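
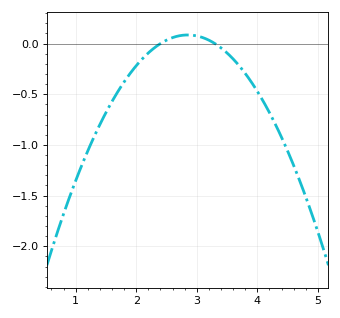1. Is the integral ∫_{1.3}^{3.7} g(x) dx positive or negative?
negative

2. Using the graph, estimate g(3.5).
-0.092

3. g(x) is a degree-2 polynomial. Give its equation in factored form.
y = -0.42(x - 2.4)(x - 3.3)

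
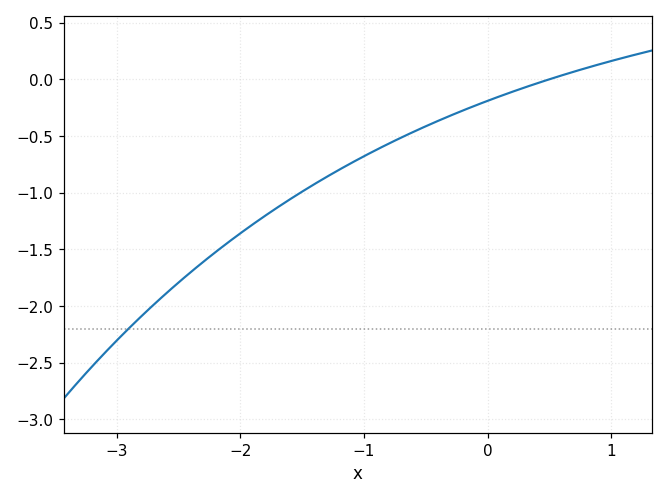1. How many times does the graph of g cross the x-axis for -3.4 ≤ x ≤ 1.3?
1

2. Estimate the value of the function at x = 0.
-0.2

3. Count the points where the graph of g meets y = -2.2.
1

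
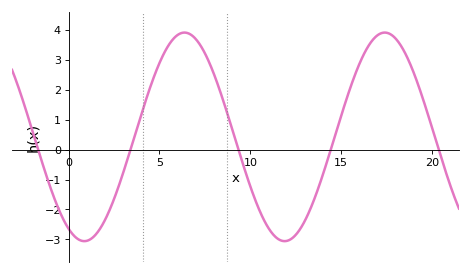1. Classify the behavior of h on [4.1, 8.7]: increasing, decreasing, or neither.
neither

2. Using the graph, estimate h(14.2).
-0.4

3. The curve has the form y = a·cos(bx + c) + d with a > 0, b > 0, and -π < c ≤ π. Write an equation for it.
y = 3.49cos(0.57x + 2.7) + 0.43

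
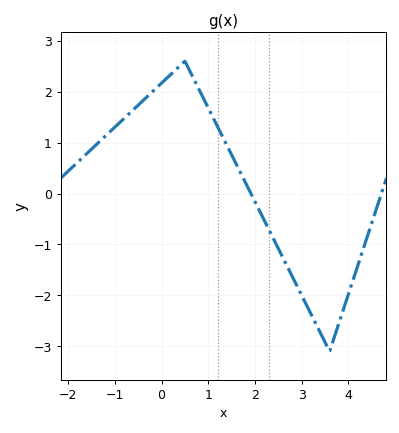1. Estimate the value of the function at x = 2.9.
-1.81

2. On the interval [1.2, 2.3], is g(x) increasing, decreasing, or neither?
decreasing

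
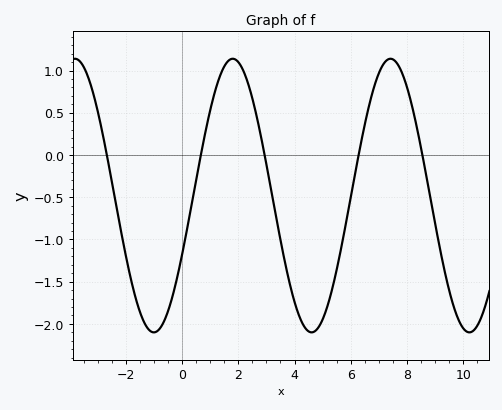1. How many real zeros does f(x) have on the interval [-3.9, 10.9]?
5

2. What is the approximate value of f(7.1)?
1.05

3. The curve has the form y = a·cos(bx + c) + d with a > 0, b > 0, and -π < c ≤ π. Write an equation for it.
y = 1.62cos(1.1x - 2) - 0.48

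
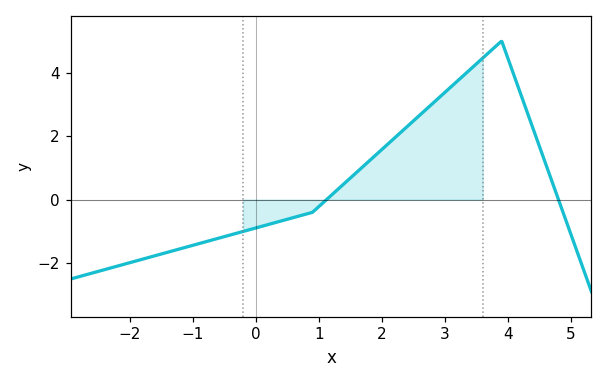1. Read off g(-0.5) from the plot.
-1.17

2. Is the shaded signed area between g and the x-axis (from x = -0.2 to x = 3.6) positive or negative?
positive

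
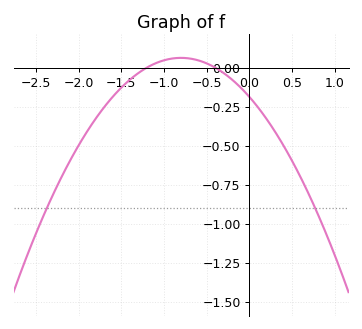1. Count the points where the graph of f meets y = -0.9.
2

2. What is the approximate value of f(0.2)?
-0.32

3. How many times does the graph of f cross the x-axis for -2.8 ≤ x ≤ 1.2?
2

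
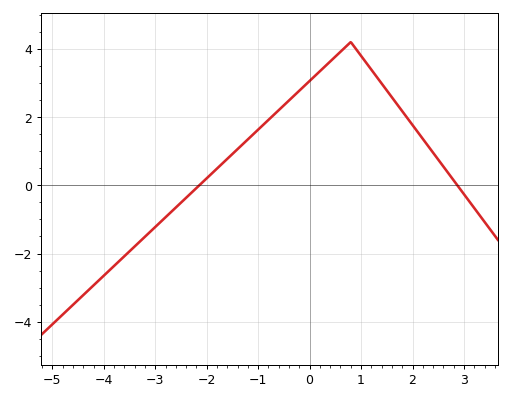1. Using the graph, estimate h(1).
3.8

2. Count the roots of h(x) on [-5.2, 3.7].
2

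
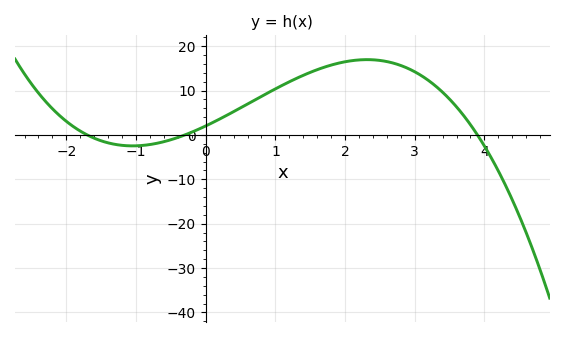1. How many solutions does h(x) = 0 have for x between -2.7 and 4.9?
3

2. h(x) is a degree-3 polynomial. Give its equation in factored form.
y = -1.02(x + 1.7)(x + 0.3)(x - 3.9)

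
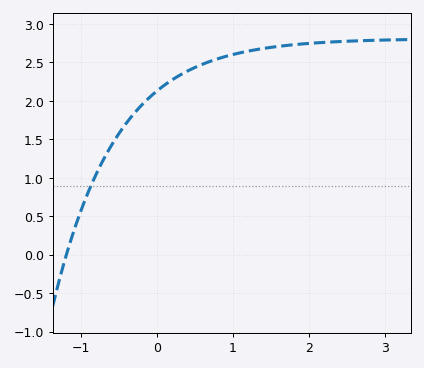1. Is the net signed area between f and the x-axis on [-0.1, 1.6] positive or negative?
positive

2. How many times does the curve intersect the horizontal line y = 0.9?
1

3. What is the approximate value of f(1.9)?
2.75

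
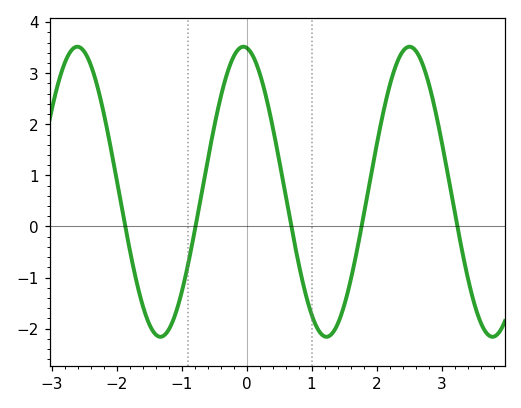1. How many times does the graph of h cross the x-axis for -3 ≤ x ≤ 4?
5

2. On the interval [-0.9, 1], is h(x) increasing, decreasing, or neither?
neither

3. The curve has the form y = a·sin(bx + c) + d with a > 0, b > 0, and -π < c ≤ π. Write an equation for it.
y = 2.84sin(2.46x + 1.69) + 0.68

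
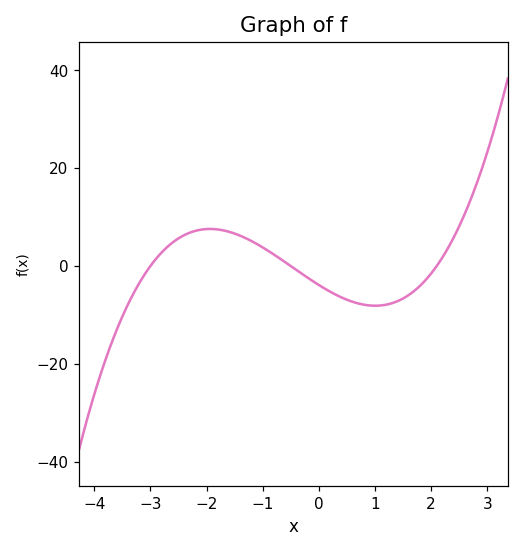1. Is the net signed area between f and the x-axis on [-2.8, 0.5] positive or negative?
positive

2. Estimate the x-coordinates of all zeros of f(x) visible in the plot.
-3, -0.6, 2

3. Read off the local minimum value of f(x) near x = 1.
-8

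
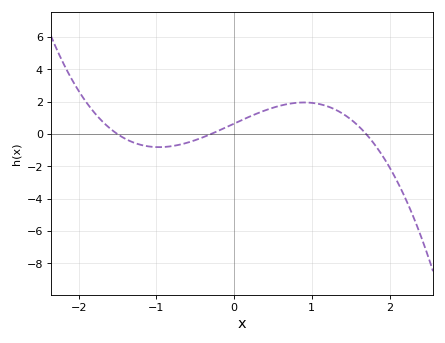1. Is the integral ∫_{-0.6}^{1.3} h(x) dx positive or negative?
positive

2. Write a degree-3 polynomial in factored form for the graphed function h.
y = -0.85(x + 1.5)(x + 0.3)(x - 1.7)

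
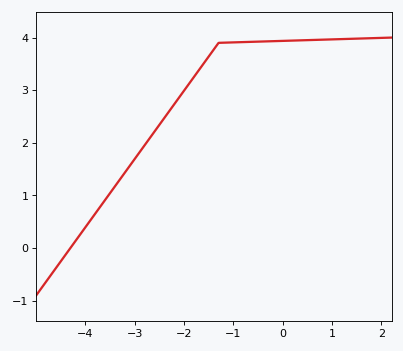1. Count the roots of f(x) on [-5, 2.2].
1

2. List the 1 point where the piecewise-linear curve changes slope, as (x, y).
(-1.3, 3.9)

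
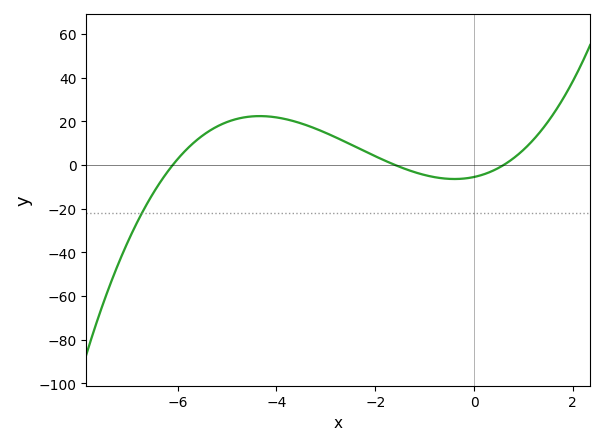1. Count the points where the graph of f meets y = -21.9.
1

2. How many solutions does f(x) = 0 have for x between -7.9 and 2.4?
3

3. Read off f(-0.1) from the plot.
-6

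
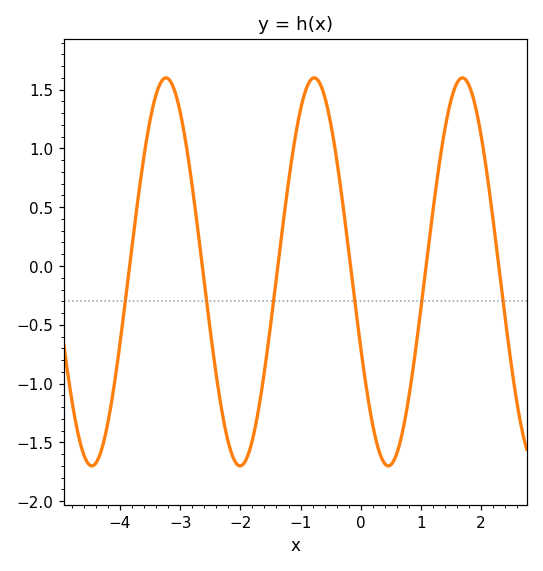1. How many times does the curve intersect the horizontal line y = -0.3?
6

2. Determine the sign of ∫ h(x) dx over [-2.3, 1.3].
negative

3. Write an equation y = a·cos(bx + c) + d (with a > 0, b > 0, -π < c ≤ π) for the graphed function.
y = 1.65cos(2.55x + 1.97) - 0.05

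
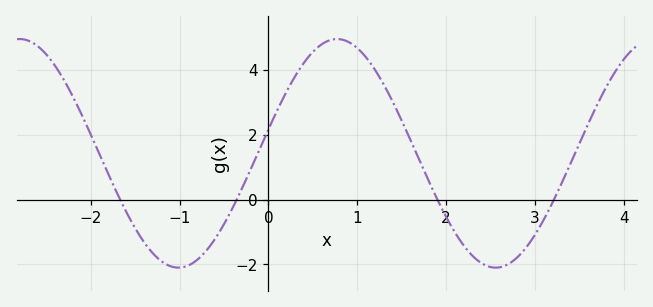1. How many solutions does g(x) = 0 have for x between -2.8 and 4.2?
4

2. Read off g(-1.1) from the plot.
-2.1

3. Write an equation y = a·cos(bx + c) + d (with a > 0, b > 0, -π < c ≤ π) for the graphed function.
y = 3.53cos(1.8x - 1.4) + 1.43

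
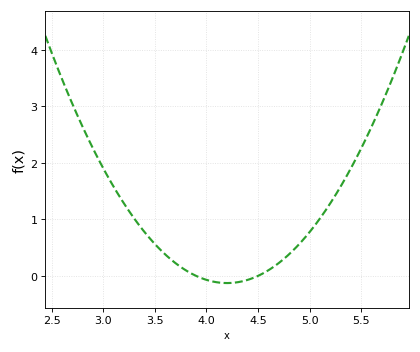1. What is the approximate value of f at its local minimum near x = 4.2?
-0.1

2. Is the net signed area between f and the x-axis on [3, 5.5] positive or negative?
positive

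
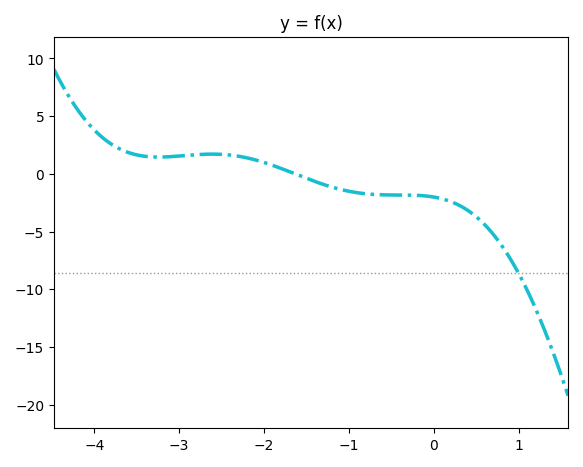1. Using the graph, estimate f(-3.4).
1.5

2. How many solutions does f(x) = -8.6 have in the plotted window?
1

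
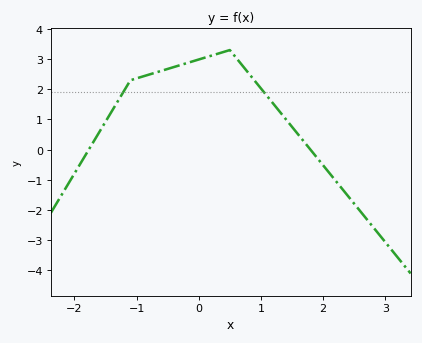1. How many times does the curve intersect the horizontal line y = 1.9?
2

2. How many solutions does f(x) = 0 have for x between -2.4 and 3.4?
2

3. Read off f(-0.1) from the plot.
2.92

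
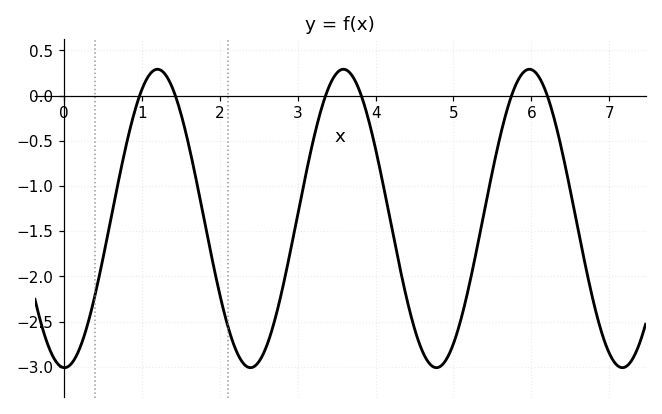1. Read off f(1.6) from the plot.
-0.548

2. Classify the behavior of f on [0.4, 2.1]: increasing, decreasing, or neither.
neither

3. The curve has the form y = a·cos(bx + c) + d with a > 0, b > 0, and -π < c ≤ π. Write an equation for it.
y = 1.65cos(2.63x + 3.13) - 1.36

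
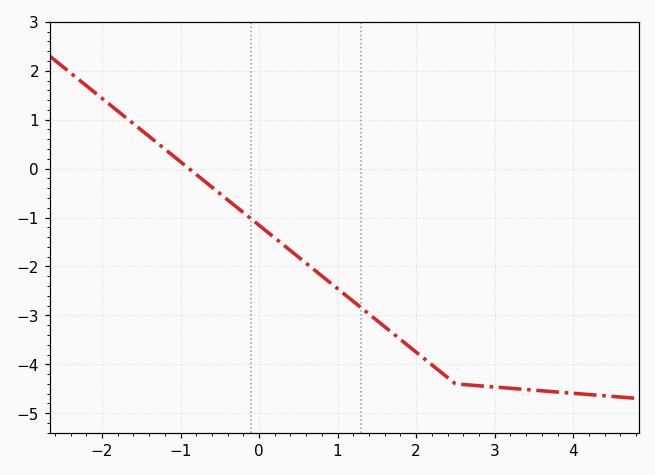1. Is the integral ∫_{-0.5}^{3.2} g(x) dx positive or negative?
negative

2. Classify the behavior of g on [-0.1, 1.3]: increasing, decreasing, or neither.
decreasing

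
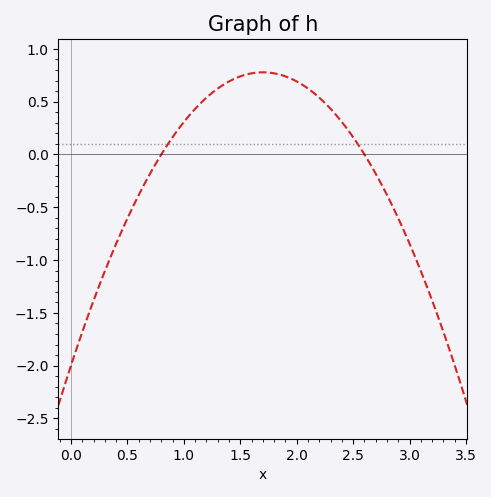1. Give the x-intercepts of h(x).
0.8, 2.6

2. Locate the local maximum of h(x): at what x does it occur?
1.7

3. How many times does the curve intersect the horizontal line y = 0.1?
2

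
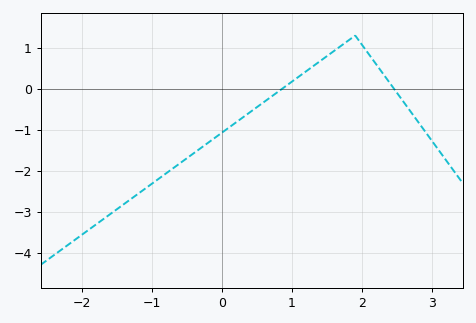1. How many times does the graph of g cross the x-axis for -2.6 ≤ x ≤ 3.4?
2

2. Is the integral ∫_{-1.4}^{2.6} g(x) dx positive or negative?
negative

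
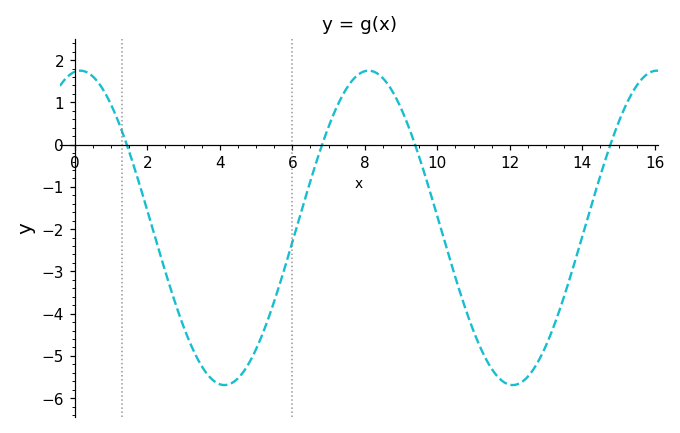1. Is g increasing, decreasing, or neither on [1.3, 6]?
neither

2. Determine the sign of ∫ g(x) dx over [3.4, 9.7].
negative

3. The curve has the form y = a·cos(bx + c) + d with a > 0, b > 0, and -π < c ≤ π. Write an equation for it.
y = 3.72cos(0.79x - 0.12) - 1.97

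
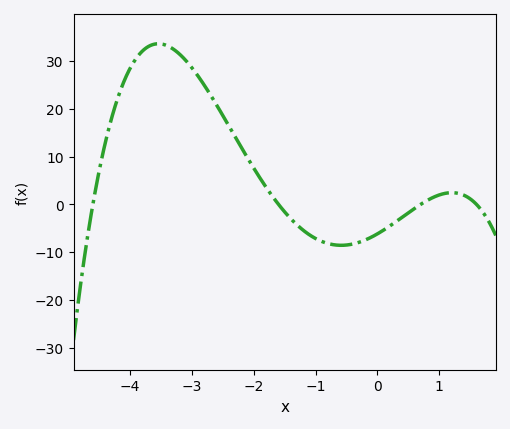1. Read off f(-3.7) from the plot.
33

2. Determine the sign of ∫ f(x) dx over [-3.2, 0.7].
positive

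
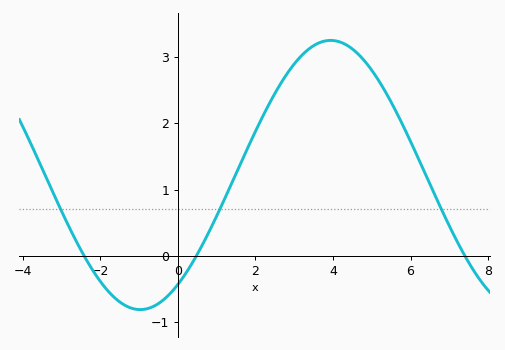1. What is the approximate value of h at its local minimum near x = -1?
-0.8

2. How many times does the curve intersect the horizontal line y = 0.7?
3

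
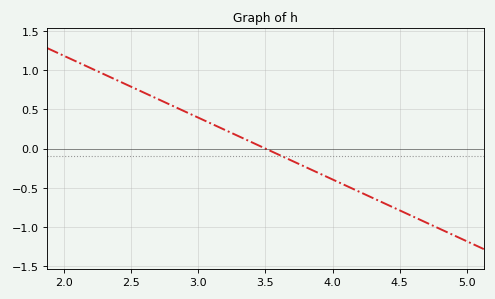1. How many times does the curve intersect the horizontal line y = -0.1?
1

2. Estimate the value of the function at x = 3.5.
0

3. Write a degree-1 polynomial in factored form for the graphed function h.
y = -0.79(x - 3.5)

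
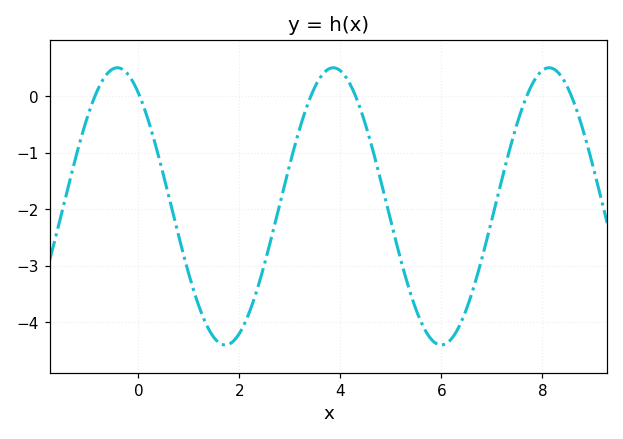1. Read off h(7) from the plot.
-2.18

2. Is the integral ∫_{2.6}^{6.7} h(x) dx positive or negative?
negative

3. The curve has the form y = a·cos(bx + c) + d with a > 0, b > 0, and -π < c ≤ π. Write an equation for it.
y = 2.45cos(1.47x + 0.612) - 1.95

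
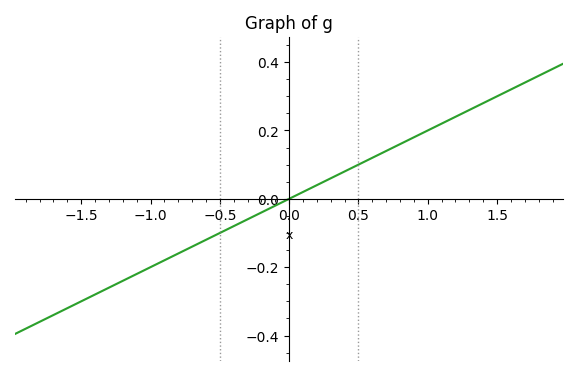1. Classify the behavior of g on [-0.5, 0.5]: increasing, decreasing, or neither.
increasing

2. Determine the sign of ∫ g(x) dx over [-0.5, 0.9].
positive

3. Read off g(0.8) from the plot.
0.16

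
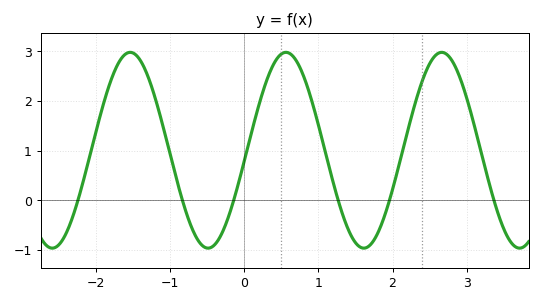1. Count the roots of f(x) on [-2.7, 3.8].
6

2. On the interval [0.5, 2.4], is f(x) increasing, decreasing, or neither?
neither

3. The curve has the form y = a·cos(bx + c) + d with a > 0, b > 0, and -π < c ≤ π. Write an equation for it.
y = 1.97cos(3x - 1.7) + 1.01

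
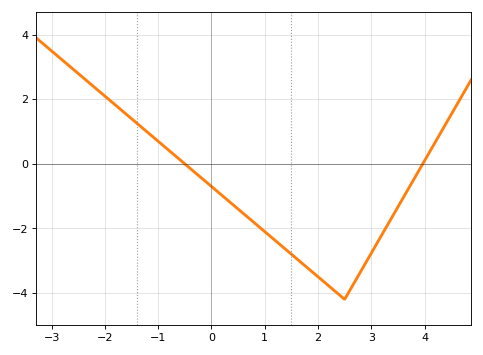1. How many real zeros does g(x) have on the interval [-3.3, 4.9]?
2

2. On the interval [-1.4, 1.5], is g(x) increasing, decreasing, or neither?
decreasing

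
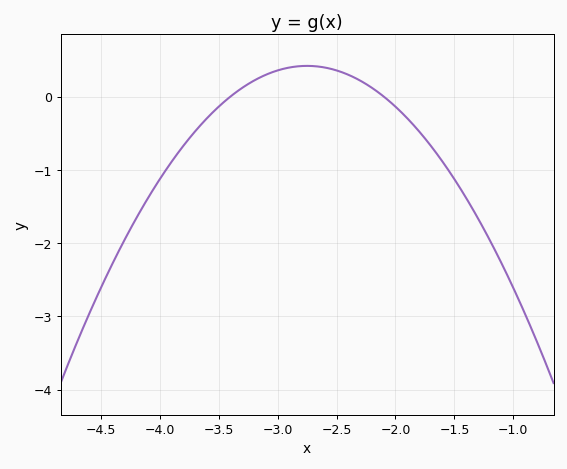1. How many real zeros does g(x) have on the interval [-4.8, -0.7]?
2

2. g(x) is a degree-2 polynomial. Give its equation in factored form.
y = -0.99(x + 3.4)(x + 2.1)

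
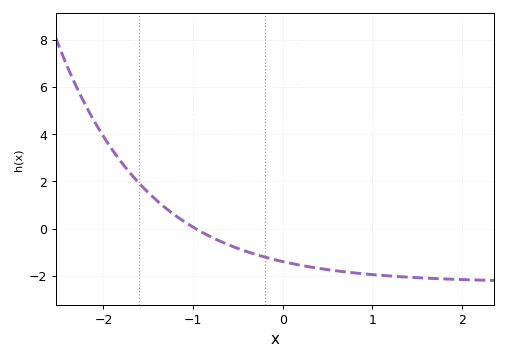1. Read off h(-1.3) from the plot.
0.851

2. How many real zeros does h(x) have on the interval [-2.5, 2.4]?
1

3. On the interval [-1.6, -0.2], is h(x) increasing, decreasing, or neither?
decreasing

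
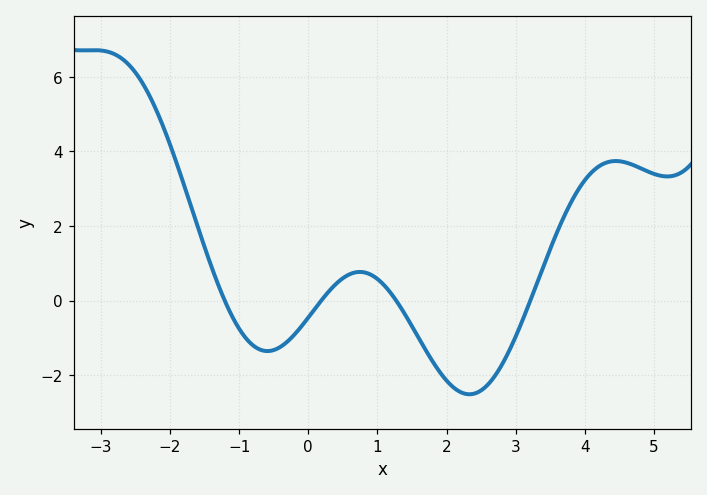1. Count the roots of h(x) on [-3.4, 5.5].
4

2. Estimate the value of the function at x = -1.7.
2.6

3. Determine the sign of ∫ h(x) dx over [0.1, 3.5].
negative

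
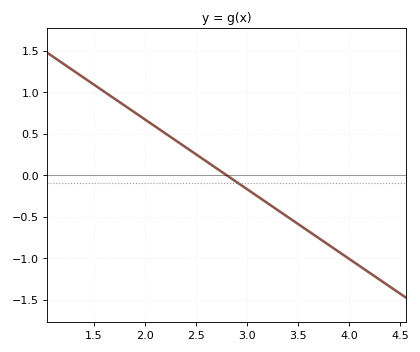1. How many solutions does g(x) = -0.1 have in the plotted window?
1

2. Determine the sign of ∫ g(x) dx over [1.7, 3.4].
positive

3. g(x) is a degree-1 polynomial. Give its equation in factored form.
y = -0.84(x - 2.8)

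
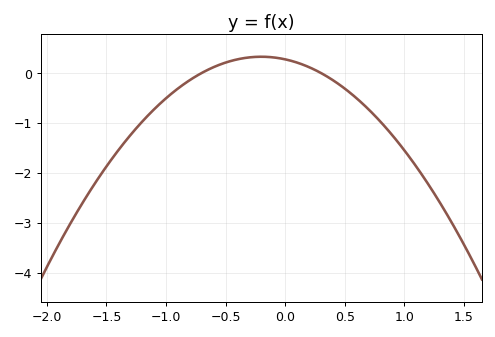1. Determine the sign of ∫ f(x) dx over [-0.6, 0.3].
positive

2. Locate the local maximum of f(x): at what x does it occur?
-0.2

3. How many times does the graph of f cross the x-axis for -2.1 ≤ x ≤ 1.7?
2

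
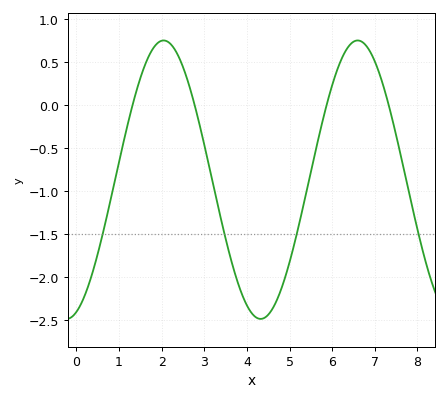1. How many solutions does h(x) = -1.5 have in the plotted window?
4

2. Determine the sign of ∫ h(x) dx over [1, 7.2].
negative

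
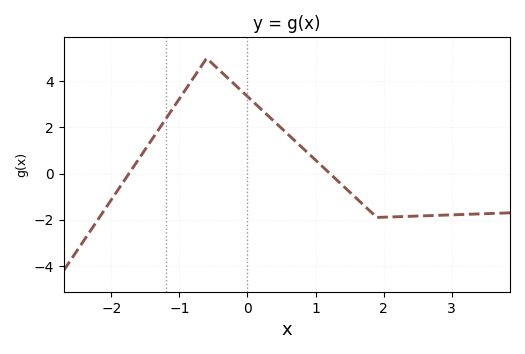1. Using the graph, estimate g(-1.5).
1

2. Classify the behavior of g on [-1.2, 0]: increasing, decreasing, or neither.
neither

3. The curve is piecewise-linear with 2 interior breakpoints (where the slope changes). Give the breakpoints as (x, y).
(-0.6, 5); (1.9, -1.9)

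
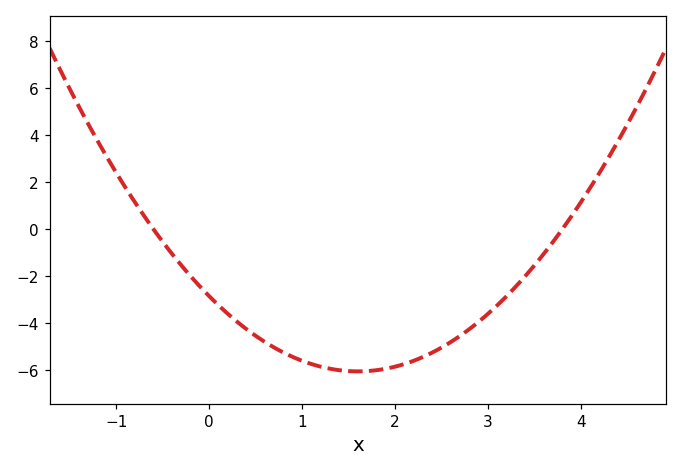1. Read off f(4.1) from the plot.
1.8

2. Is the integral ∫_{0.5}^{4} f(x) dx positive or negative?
negative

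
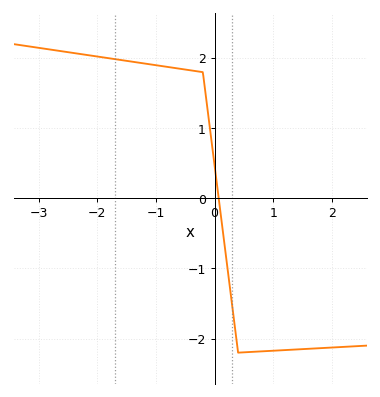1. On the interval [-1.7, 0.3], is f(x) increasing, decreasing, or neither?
decreasing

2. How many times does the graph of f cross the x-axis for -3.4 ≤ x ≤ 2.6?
1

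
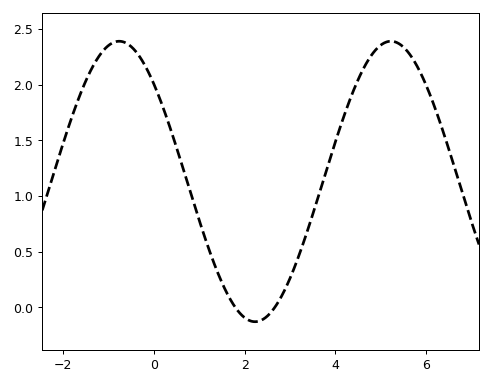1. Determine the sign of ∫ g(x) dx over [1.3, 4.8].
positive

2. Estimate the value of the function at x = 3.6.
0.95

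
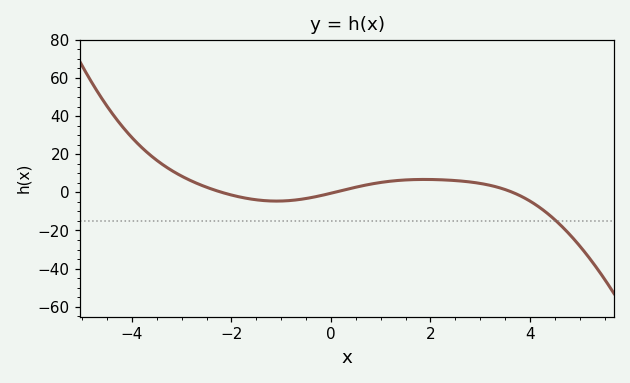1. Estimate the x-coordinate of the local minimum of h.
-1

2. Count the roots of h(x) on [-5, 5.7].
3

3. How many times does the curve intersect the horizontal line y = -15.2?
1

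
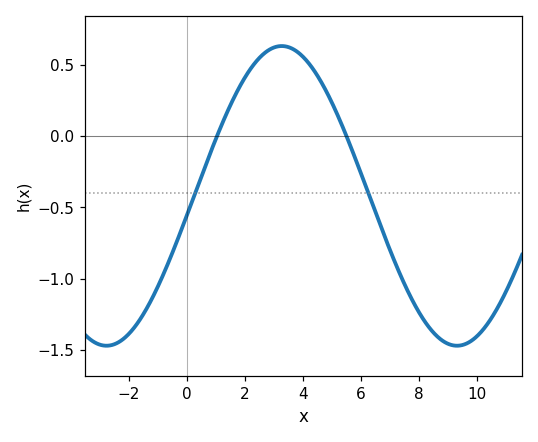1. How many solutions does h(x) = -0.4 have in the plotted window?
2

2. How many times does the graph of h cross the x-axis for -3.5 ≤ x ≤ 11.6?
2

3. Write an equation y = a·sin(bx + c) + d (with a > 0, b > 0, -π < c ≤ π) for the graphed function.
y = 1.05sin(0.52x - 0.13) - 0.42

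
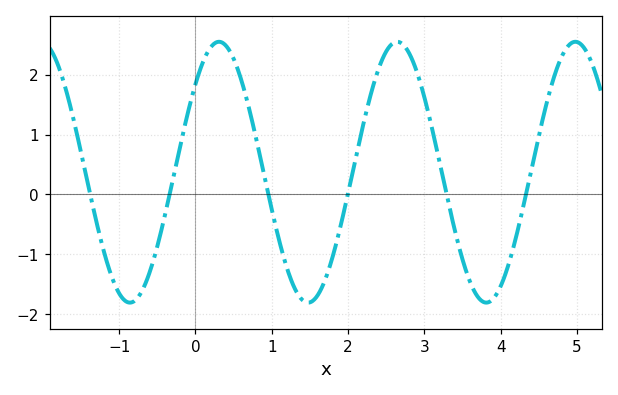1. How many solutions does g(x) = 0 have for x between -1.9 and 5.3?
6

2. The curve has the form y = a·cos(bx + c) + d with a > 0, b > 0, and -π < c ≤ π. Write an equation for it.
y = 2.18cos(2.69x - 0.83) + 0.37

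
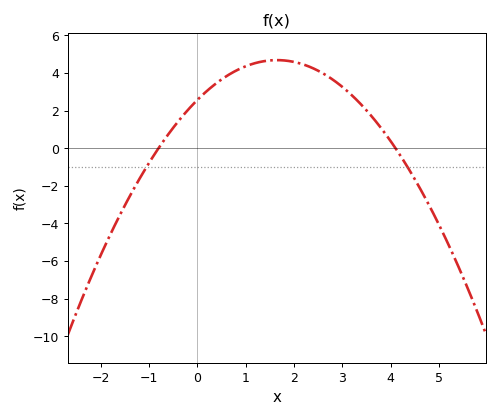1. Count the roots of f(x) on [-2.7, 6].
2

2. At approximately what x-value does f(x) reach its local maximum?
1.65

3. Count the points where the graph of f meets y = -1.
2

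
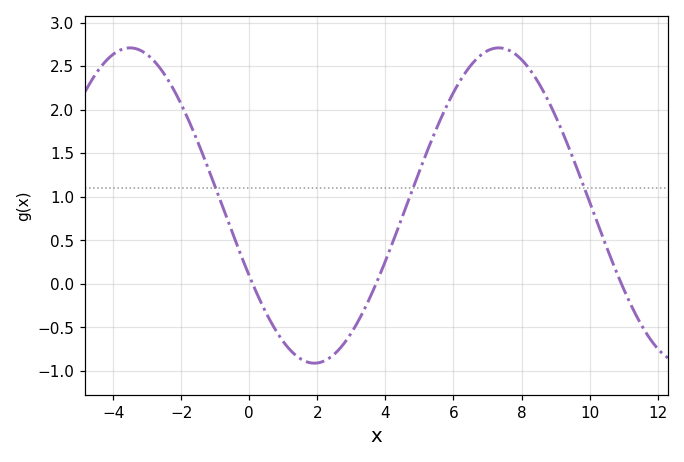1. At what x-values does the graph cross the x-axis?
0.101, 3.72, 10.9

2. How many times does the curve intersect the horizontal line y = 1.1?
3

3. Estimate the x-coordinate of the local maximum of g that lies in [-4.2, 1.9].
-3.5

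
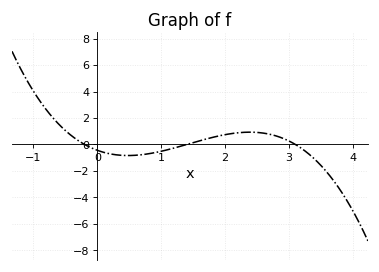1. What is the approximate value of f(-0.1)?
-0.2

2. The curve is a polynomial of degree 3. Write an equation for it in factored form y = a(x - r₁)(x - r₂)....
y = -0.51(x + 0.2)(x - 1.4)(x - 3.1)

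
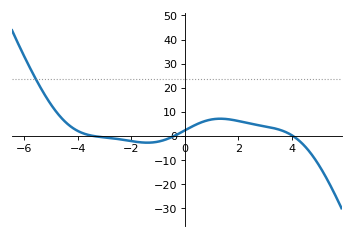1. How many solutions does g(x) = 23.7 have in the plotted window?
1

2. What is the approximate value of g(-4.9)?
11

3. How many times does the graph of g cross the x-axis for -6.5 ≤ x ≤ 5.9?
3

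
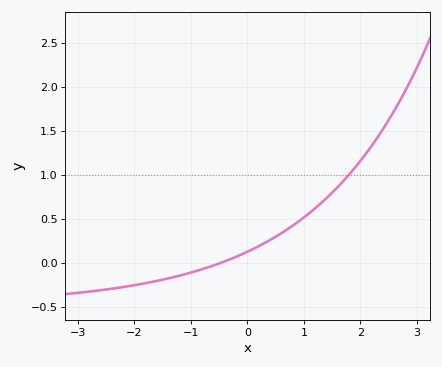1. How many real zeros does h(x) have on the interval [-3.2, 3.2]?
1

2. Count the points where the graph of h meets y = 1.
1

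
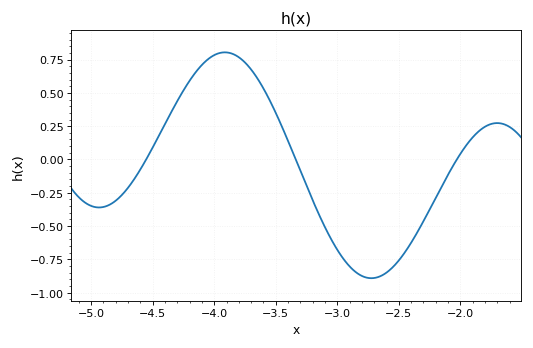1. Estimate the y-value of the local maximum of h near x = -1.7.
0.28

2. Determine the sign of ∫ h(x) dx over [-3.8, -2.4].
negative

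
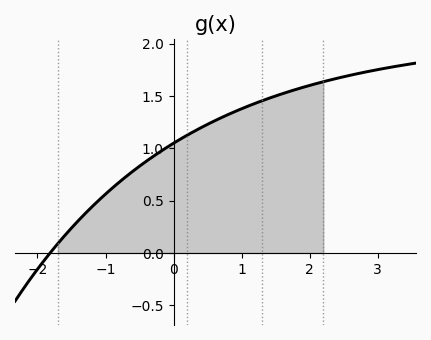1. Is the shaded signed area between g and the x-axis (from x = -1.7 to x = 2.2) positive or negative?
positive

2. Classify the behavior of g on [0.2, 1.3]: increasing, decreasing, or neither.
increasing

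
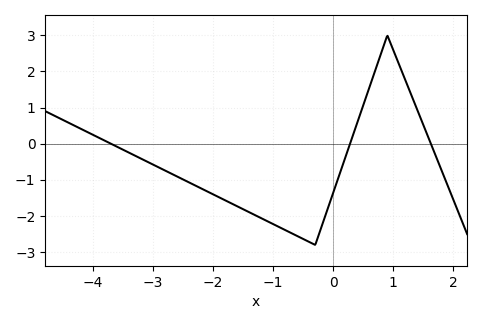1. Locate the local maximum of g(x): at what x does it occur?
0.902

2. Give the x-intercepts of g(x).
-3.7, 0.279, 1.63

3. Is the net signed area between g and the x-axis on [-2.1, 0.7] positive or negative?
negative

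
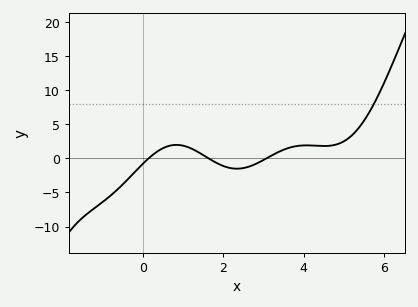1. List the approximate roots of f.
0.143, 1.63, 3.07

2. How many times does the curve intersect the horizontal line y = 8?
1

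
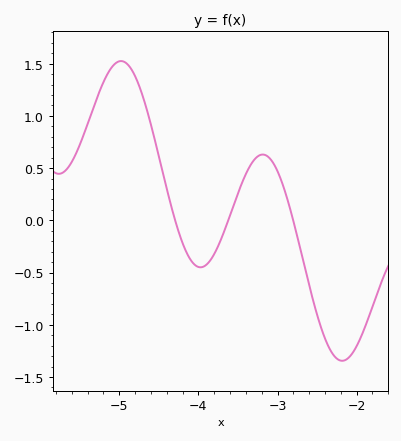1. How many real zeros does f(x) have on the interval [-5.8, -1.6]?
3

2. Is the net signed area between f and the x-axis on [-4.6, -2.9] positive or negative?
positive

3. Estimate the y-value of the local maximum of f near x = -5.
1.5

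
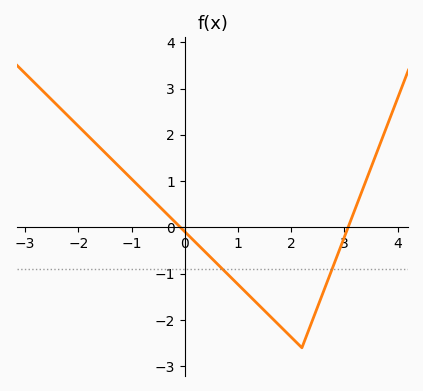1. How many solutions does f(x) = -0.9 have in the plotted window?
2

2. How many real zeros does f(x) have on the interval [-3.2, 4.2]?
2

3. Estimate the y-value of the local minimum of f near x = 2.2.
-2.6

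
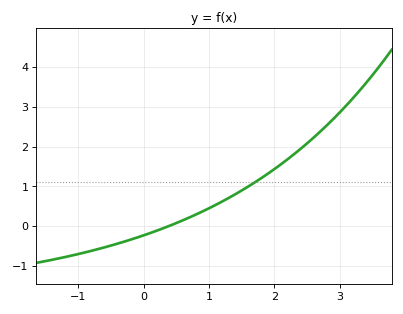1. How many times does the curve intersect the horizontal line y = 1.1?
1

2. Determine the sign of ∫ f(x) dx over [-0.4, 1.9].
positive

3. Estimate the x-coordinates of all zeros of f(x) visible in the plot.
0.4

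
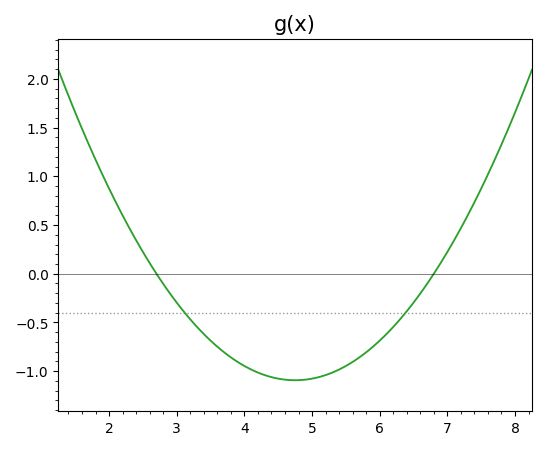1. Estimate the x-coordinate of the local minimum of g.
4.75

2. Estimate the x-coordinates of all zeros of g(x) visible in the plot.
2.7, 6.8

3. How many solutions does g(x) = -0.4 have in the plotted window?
2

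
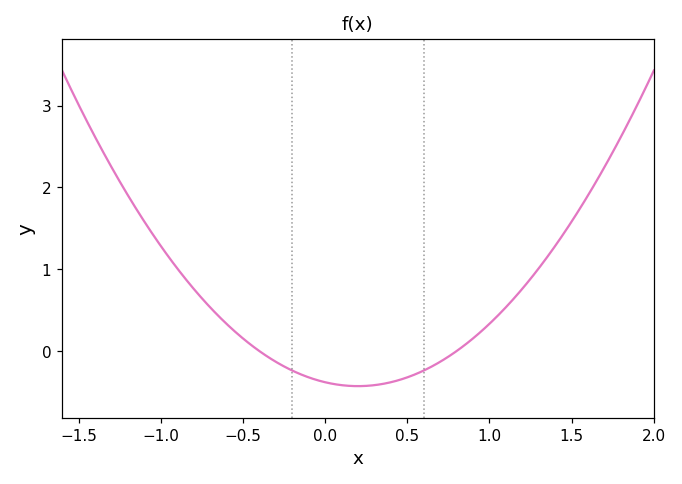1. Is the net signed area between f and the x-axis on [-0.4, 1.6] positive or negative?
positive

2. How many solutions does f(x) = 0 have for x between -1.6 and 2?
2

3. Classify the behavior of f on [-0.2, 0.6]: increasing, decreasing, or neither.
neither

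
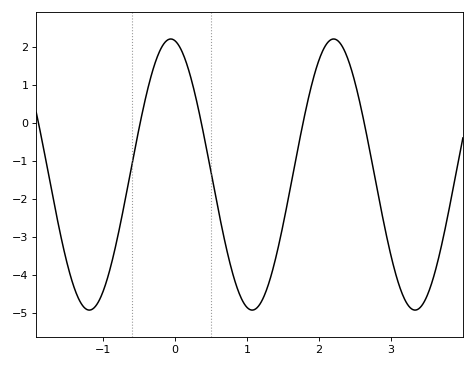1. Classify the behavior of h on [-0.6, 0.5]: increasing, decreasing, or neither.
neither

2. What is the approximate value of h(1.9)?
1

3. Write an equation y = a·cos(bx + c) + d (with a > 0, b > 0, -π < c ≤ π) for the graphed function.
y = 3.57cos(2.8x + 0.16) - 1.36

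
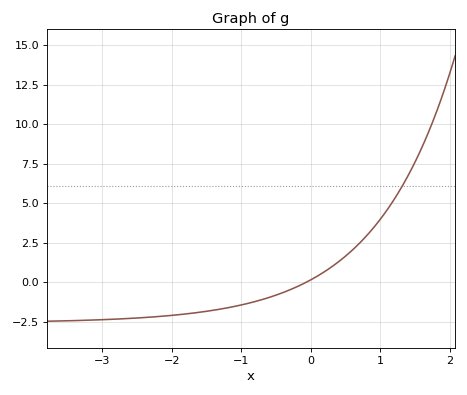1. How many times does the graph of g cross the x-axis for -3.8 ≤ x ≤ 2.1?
1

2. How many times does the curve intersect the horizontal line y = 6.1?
1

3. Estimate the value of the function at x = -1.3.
-1.71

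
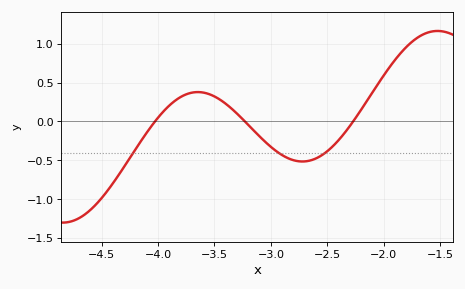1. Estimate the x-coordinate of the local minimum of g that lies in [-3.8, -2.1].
-2.72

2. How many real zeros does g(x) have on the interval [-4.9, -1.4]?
3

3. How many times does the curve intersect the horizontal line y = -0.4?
3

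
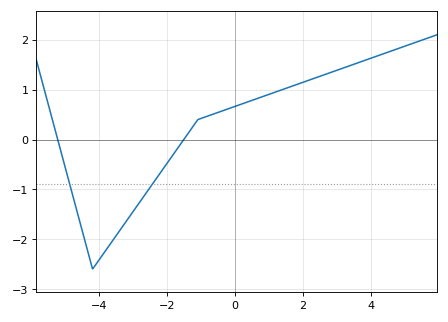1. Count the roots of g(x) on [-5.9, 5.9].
2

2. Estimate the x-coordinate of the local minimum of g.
-4.2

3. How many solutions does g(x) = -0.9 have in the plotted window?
2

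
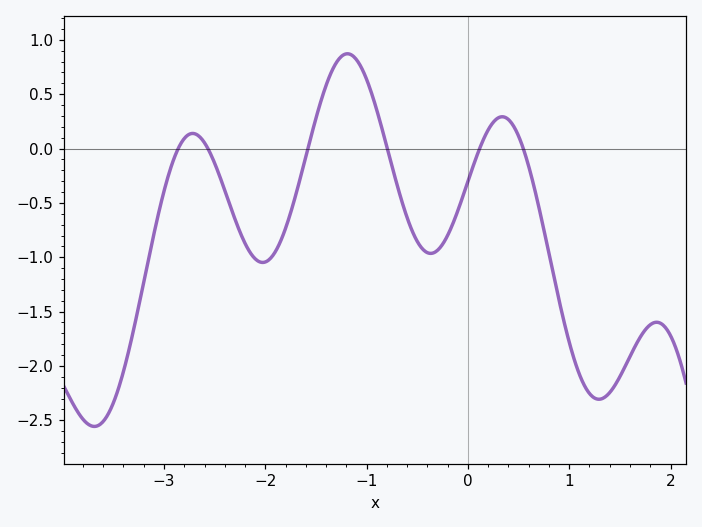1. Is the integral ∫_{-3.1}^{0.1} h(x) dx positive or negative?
negative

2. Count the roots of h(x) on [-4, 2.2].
6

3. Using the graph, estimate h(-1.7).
-0.45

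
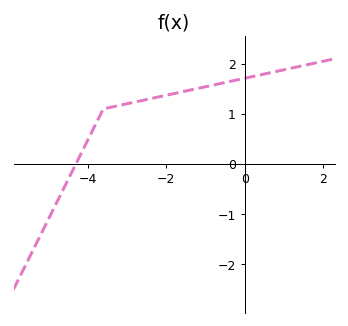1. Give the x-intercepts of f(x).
-4.2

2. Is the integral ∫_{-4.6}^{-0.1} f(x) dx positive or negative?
positive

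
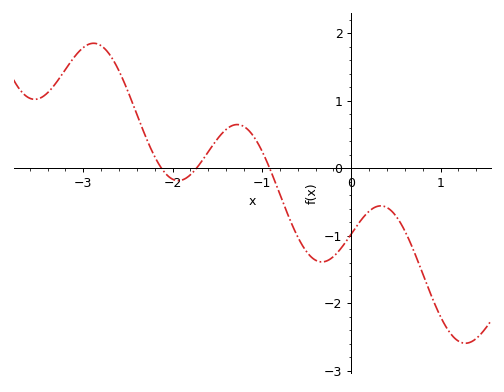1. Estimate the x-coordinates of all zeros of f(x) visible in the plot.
-2.13, -1.73, -0.914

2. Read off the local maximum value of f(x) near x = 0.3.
-0.559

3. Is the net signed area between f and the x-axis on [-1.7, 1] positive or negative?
negative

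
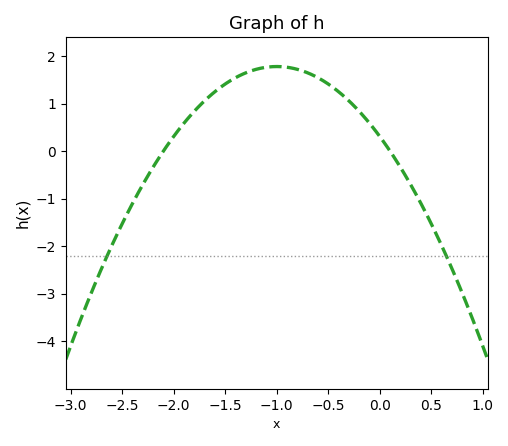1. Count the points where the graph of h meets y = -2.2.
2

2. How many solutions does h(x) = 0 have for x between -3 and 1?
2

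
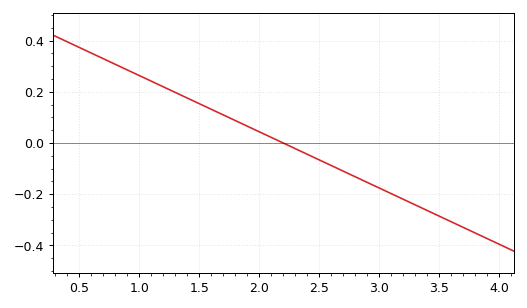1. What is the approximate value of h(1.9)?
0.06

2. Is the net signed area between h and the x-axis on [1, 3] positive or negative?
positive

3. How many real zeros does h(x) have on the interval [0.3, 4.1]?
1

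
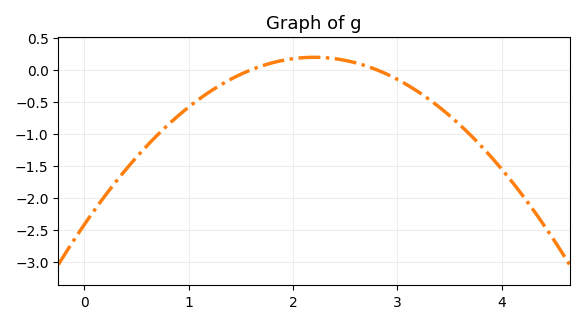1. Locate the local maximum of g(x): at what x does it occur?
2.2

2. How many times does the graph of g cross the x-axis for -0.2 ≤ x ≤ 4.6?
2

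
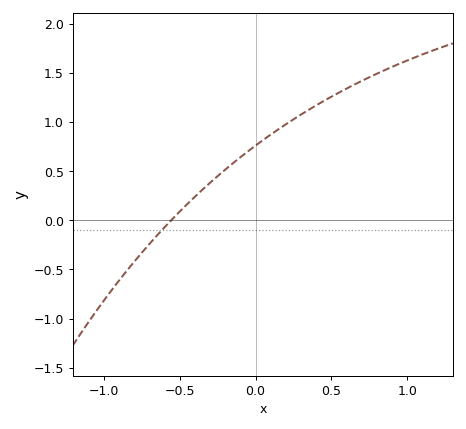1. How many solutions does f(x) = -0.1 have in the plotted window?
1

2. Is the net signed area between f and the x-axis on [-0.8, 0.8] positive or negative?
positive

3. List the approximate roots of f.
-0.556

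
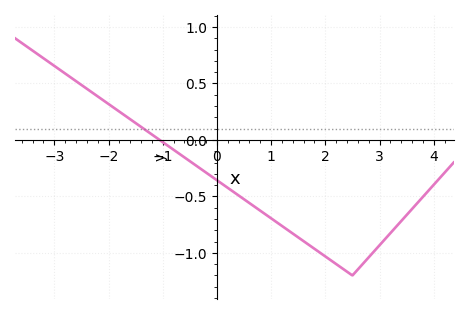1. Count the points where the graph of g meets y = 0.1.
1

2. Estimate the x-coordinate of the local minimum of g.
2.5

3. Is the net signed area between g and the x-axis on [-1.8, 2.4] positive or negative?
negative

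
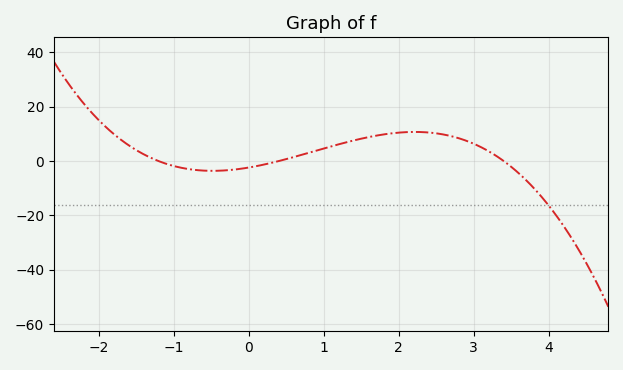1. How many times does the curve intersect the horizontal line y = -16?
1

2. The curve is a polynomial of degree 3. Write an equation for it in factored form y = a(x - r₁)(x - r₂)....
y = -1.46(x + 1.2)(x - 0.4)(x - 3.4)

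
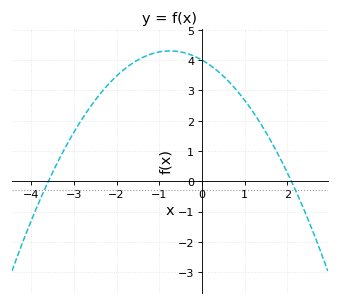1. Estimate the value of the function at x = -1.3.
4.14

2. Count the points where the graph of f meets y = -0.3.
2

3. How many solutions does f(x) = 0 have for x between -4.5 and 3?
2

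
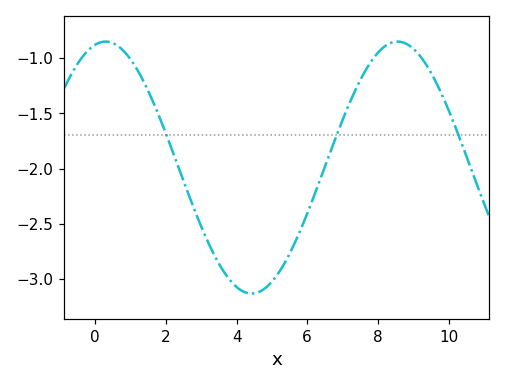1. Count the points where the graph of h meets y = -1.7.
3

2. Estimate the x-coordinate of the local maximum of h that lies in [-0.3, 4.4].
0.293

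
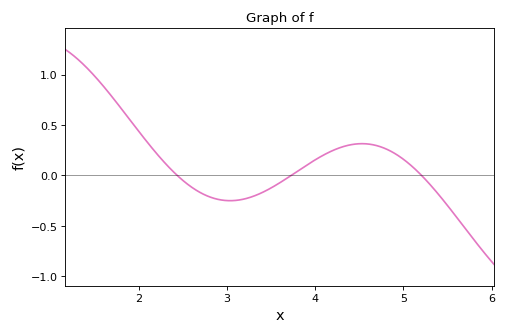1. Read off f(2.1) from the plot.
0.328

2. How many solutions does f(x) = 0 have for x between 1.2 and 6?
3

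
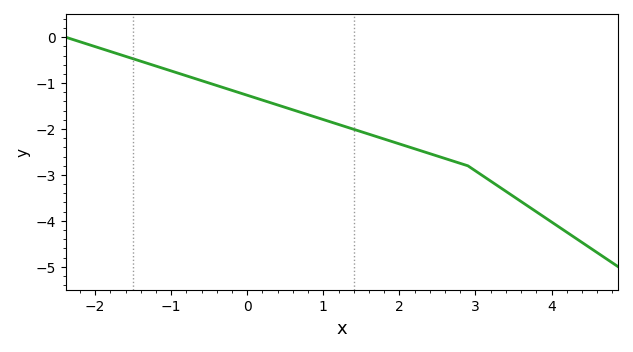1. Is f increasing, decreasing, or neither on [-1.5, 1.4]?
decreasing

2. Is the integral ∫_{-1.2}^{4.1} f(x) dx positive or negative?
negative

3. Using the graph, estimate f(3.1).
-3.02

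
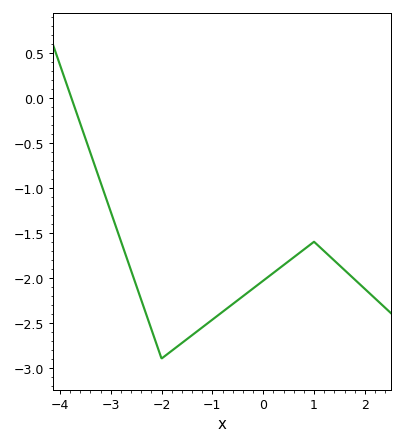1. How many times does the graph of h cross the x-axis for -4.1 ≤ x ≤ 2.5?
1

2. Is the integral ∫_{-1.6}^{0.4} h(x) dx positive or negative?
negative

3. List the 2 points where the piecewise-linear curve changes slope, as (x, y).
(-2, -2.9); (1, -1.6)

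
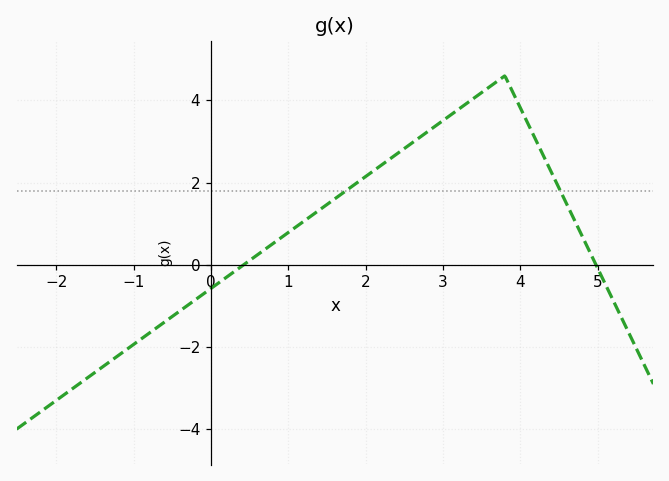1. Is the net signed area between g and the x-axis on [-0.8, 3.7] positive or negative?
positive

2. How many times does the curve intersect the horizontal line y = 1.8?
2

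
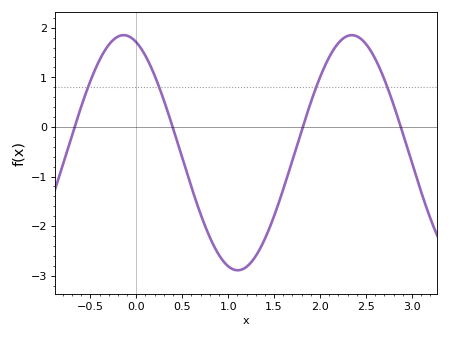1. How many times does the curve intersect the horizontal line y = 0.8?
4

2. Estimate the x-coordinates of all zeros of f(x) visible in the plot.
-0.7, 0.4, 1.8, 2.9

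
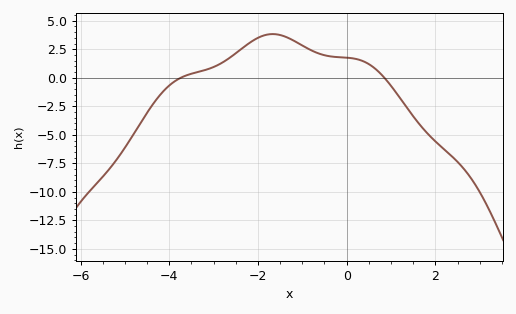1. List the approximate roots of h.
-3.8, 0.8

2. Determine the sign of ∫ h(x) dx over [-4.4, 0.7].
positive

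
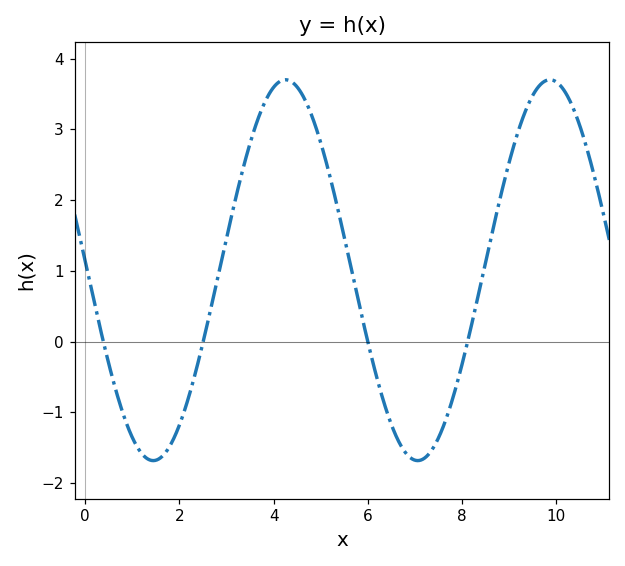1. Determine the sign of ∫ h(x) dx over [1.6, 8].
positive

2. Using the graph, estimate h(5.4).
1.8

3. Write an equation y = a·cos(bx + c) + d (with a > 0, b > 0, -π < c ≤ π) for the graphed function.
y = 2.69cos(1.1x + 1.5) + 1.01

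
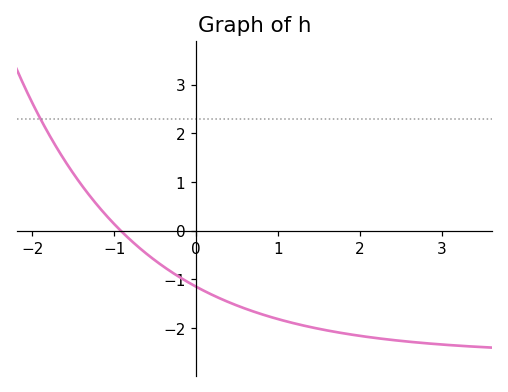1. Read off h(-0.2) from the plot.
-0.955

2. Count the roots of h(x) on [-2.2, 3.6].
1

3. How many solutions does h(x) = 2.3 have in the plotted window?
1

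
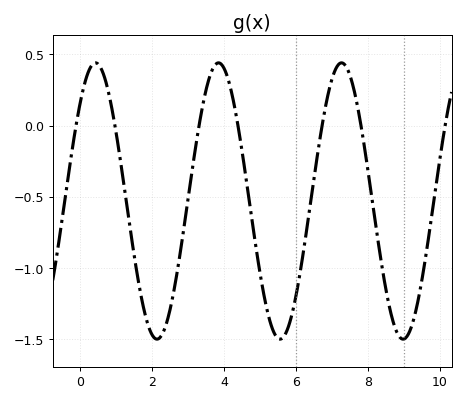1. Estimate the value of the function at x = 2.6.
-1.2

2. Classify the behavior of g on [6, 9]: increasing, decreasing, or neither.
neither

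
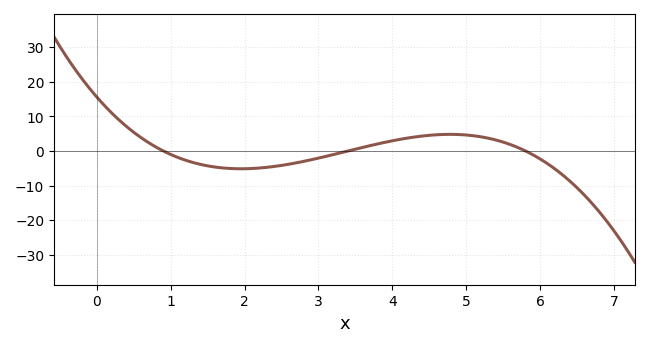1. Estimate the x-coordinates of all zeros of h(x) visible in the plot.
1, 3.4, 5.8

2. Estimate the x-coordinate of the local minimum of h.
2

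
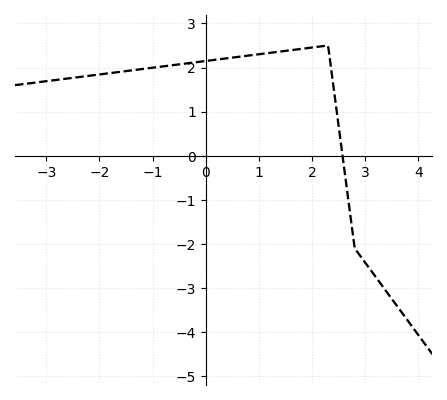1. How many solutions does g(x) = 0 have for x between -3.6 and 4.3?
1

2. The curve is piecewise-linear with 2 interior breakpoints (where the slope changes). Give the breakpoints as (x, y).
(2.3, 2.5); (2.8, -2.1)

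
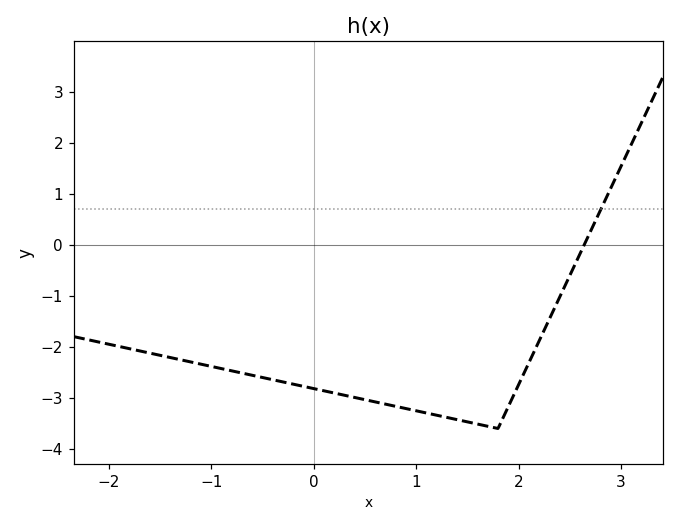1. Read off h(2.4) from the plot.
-1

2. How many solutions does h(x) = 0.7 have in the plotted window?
1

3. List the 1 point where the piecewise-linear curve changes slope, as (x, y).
(1.8, -3.6)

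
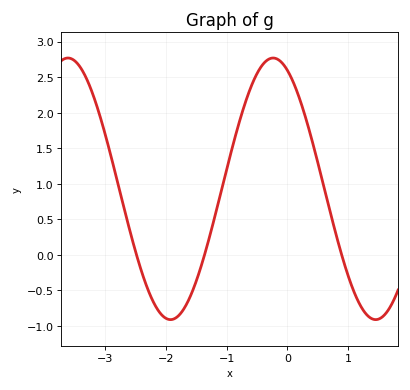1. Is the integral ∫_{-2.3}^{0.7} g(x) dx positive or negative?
positive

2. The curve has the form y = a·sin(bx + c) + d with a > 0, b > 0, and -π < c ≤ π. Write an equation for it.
y = 1.84sin(1.86x + 2.01) + 0.93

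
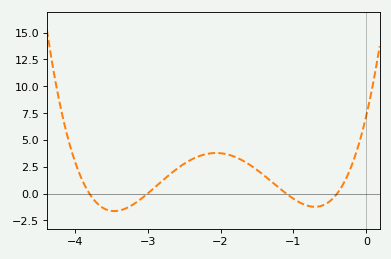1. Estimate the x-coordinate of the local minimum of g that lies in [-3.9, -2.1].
-3.5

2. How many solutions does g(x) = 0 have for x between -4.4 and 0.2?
4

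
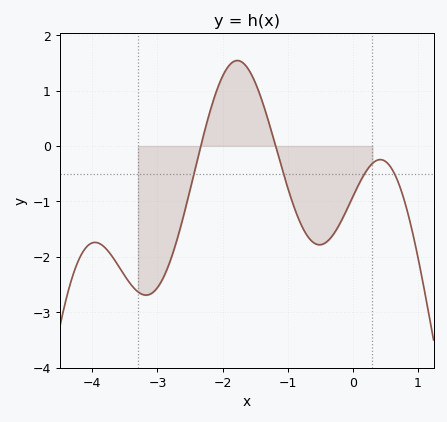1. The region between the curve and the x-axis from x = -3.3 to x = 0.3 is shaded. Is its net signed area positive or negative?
negative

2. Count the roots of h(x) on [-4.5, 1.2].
2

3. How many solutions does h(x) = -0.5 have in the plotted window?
4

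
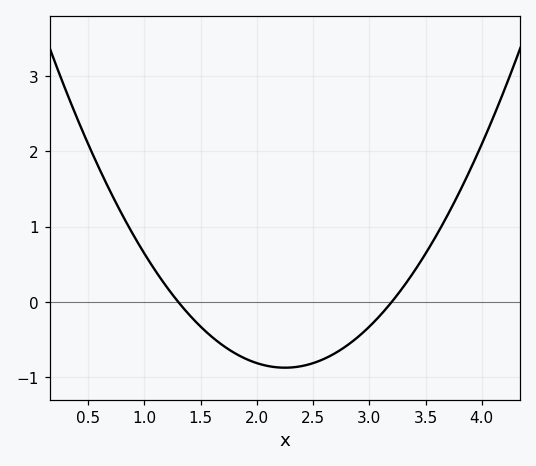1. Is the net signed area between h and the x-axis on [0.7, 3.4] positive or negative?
negative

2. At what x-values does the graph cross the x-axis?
1.3, 3.2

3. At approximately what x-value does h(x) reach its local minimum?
2.25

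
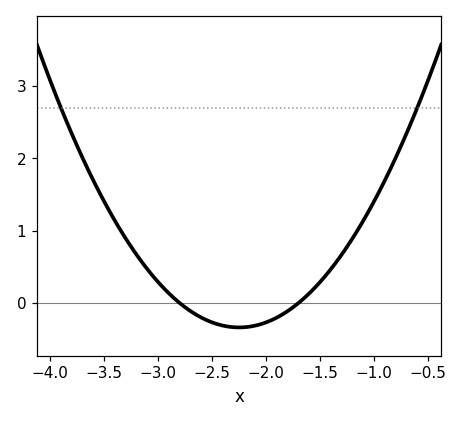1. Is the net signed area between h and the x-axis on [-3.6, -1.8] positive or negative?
positive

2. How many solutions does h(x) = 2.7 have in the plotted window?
2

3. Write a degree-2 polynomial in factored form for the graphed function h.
y = 1.12(x + 2.8)(x + 1.7)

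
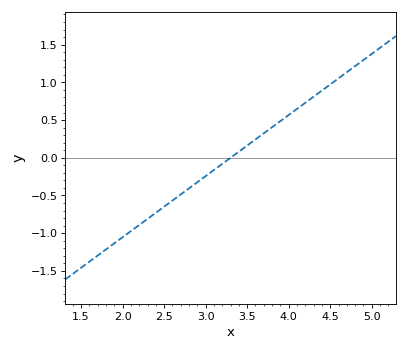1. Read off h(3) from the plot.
-0.25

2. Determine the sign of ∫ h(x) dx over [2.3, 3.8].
negative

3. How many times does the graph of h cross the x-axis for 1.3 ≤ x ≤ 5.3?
1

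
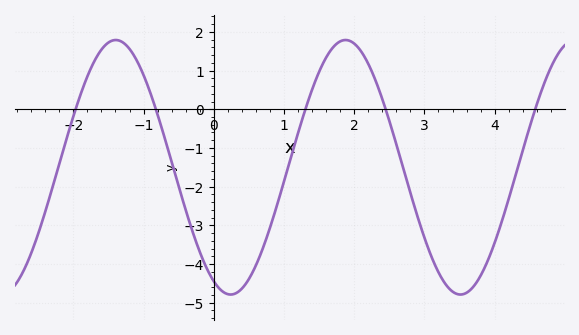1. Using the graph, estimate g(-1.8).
0.8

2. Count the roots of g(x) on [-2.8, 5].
5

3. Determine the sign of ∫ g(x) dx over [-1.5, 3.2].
negative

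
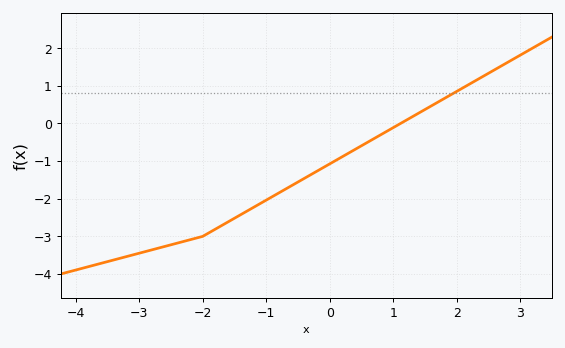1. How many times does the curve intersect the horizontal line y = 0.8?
1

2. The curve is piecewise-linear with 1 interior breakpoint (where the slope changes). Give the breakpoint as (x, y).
(-2, -3)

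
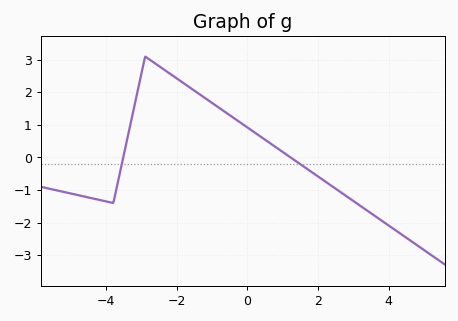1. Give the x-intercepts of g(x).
-3.52, 1.22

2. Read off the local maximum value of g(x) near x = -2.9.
3.1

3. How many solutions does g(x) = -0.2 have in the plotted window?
2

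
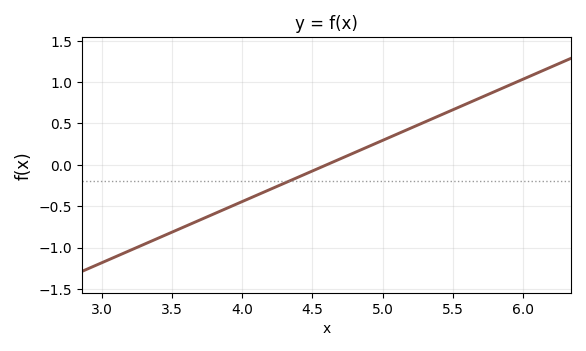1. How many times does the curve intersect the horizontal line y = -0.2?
1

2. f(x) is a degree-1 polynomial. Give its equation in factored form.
y = 0.74(x - 4.6)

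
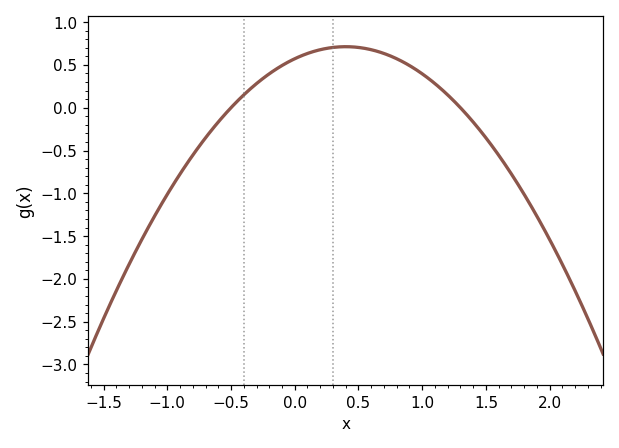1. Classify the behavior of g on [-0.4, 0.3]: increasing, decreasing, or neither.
increasing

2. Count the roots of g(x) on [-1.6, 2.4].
2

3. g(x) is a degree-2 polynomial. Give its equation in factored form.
y = -0.88(x + 0.5)(x - 1.3)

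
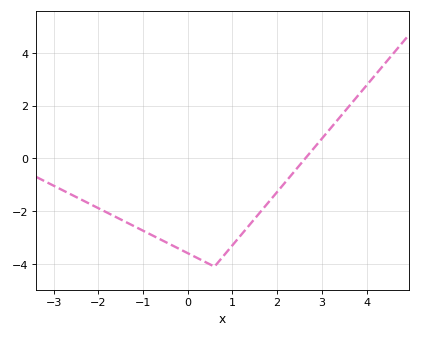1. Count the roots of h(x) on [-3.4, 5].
1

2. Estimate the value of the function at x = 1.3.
-2.69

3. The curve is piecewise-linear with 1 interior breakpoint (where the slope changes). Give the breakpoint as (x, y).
(0.6, -4.1)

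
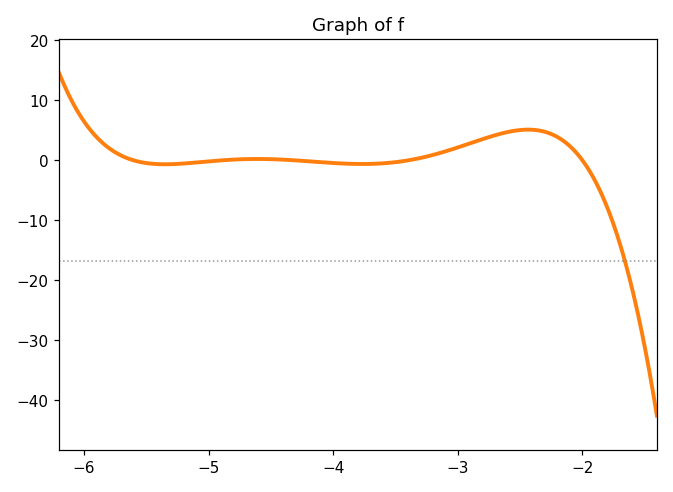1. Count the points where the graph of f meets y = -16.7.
1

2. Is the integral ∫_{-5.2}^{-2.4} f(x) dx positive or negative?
positive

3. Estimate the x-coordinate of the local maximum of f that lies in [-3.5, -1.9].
-2.4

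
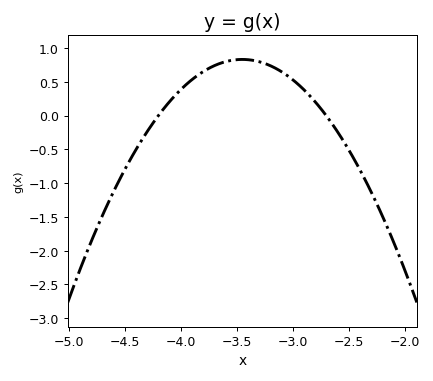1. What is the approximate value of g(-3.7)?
0.75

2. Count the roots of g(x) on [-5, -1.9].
2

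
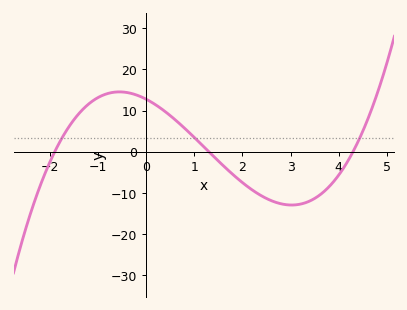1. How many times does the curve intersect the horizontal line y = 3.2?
3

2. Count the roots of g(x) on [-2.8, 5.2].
3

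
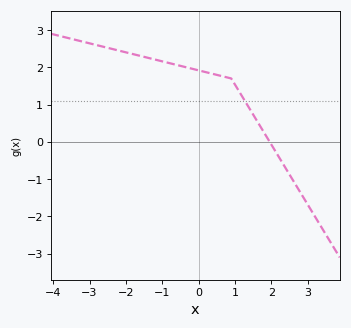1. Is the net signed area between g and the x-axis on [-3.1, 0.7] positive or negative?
positive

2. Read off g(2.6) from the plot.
-1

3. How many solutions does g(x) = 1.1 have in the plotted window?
1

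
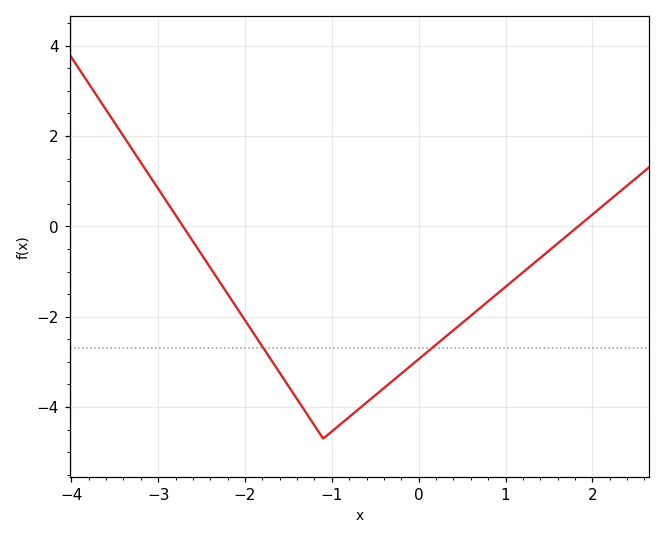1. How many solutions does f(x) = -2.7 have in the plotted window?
2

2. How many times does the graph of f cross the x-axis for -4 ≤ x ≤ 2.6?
2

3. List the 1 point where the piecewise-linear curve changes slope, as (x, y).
(-1.1, -4.7)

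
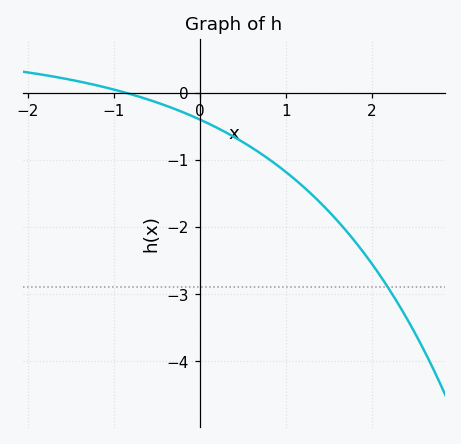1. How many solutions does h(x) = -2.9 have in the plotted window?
1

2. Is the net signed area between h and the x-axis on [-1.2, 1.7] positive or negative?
negative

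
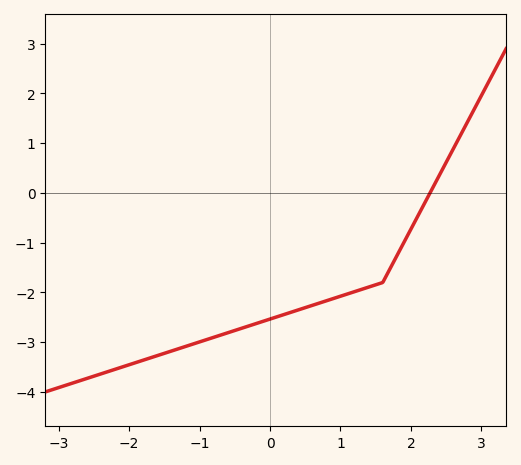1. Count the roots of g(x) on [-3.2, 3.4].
1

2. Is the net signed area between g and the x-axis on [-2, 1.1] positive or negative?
negative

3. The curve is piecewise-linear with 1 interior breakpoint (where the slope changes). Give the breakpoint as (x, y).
(1.6, -1.8)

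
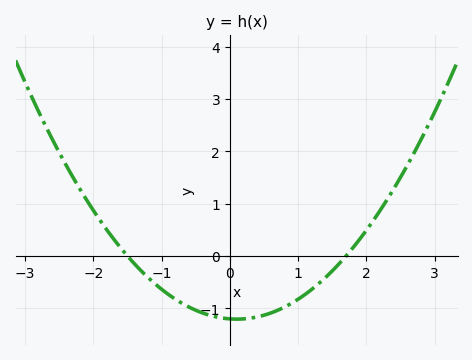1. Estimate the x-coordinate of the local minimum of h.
0.1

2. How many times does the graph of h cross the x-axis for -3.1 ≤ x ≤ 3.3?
2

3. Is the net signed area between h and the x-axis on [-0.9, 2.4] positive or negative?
negative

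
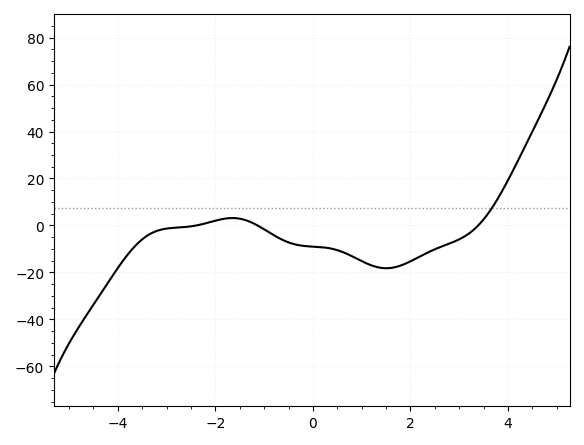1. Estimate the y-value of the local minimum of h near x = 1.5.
-18.2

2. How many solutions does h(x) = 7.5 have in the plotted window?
1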